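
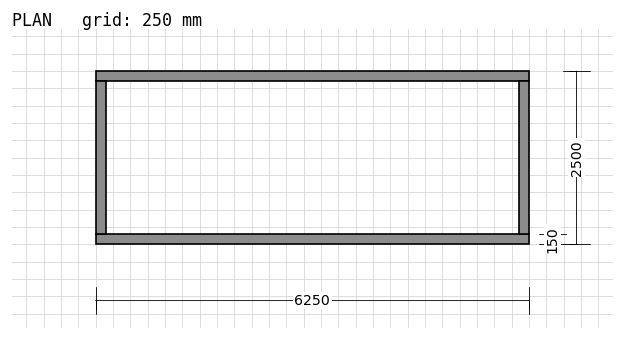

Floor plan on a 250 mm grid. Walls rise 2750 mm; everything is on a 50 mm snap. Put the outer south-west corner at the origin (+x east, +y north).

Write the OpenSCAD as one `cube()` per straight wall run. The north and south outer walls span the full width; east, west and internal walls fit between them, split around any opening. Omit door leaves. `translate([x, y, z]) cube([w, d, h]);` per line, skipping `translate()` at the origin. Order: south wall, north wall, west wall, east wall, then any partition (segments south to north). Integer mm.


cube([6250, 150, 2750]);
translate([0, 2350, 0]) cube([6250, 150, 2750]);
translate([0, 150, 0]) cube([150, 2200, 2750]);
translate([6100, 150, 0]) cube([150, 2200, 2750]);


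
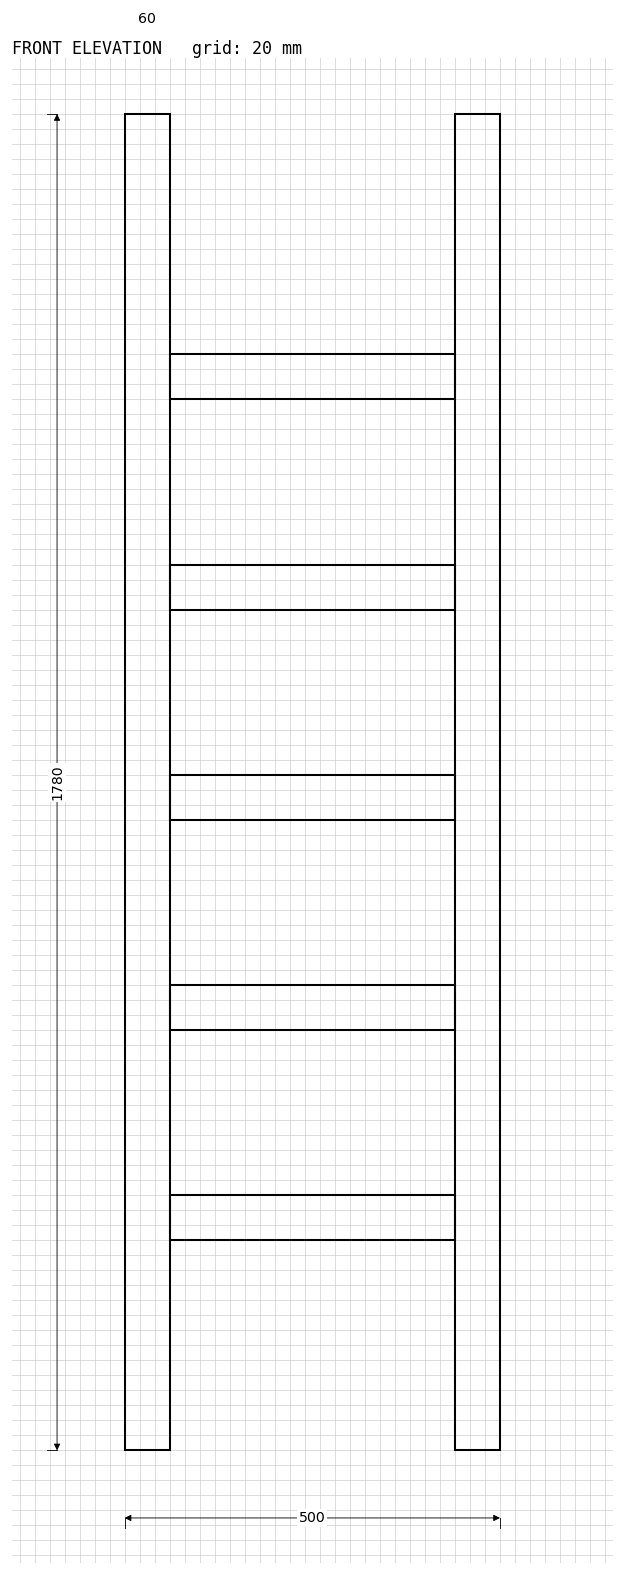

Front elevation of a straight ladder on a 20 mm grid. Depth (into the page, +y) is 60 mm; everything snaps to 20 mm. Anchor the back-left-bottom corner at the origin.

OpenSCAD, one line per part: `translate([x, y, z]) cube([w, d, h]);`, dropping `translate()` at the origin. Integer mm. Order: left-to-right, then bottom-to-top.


cube([60, 60, 1780]);
translate([60, 0, 280]) cube([380, 60, 60]);
translate([60, 0, 560]) cube([380, 60, 60]);
translate([60, 0, 840]) cube([380, 60, 60]);
translate([60, 0, 1120]) cube([380, 60, 60]);
translate([60, 0, 1400]) cube([380, 60, 60]);
translate([440, 0, 0]) cube([60, 60, 1780]);


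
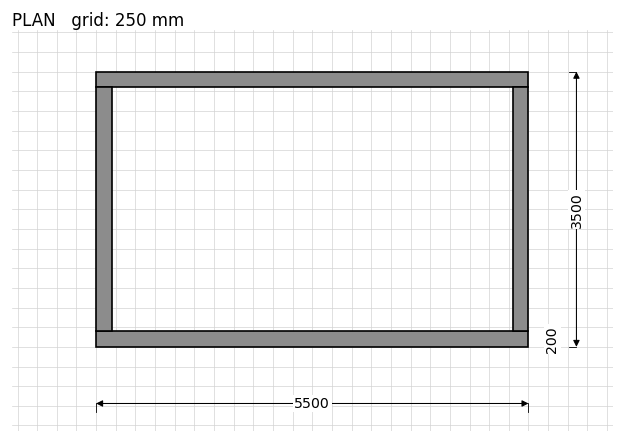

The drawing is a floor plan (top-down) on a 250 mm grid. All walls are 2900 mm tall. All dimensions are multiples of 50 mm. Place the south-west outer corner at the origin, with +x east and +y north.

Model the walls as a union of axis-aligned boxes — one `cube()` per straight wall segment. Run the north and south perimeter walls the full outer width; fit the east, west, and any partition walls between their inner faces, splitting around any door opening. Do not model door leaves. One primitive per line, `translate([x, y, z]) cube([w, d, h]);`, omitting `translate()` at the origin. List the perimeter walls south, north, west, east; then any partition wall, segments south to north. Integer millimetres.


cube([5500, 200, 2900]);
translate([0, 3300, 0]) cube([5500, 200, 2900]);
translate([0, 200, 0]) cube([200, 3100, 2900]);
translate([5300, 200, 0]) cube([200, 3100, 2900]);


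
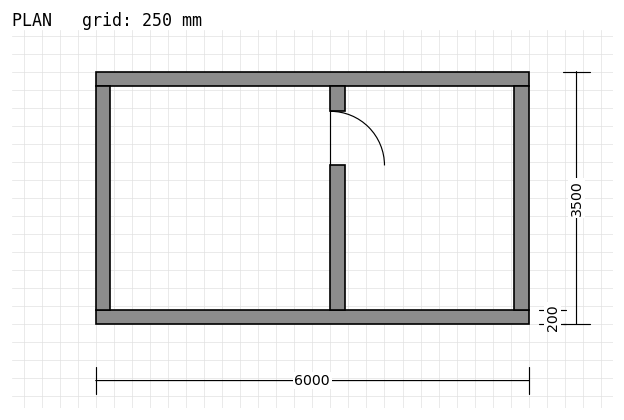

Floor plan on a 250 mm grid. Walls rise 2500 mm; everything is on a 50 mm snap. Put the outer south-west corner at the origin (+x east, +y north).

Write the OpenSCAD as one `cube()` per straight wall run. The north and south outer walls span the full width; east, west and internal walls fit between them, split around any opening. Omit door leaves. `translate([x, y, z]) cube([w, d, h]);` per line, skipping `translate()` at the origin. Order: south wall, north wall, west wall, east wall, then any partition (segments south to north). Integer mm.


cube([6000, 200, 2500]);
translate([0, 3300, 0]) cube([6000, 200, 2500]);
translate([0, 200, 0]) cube([200, 3100, 2500]);
translate([5800, 200, 0]) cube([200, 3100, 2500]);
translate([3250, 200, 0]) cube([200, 2000, 2500]);
translate([3250, 2950, 0]) cube([200, 350, 2500]);


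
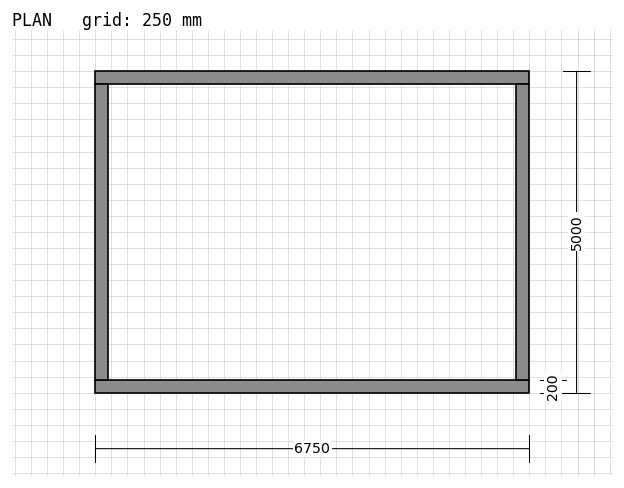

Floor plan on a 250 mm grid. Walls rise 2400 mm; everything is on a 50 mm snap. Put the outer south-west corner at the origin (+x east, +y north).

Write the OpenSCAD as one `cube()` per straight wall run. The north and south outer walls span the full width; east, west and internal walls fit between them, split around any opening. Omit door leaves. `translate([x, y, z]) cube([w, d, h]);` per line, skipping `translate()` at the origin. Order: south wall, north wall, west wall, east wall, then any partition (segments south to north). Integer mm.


cube([6750, 200, 2400]);
translate([0, 4800, 0]) cube([6750, 200, 2400]);
translate([0, 200, 0]) cube([200, 4600, 2400]);
translate([6550, 200, 0]) cube([200, 4600, 2400]);


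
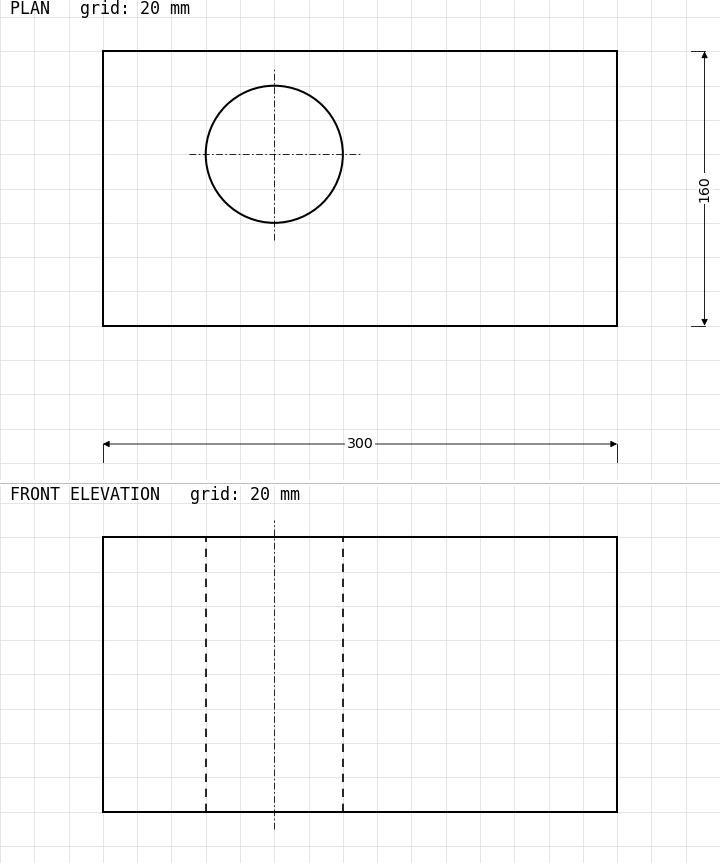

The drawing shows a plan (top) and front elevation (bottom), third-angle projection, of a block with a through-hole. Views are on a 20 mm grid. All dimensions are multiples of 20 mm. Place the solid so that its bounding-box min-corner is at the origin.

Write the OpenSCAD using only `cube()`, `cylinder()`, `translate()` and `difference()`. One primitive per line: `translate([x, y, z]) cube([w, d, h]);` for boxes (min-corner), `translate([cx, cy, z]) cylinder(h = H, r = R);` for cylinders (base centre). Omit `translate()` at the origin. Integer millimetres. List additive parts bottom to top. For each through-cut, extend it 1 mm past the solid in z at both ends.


difference() {
  cube([300, 160, 160]);
  translate([100, 100, -1]) cylinder(h = 162, r = 40);
}


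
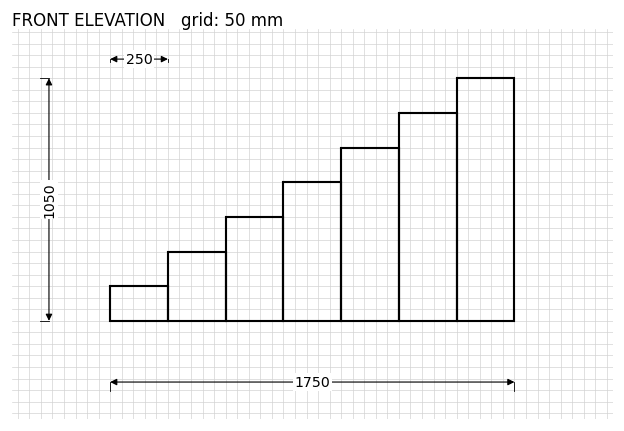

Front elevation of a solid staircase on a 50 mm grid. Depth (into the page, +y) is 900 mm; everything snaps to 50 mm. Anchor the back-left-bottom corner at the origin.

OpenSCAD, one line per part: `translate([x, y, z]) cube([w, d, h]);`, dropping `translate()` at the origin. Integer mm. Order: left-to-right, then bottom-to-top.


cube([250, 900, 150]);
translate([250, 0, 0]) cube([250, 900, 300]);
translate([500, 0, 0]) cube([250, 900, 450]);
translate([750, 0, 0]) cube([250, 900, 600]);
translate([1000, 0, 0]) cube([250, 900, 750]);
translate([1250, 0, 0]) cube([250, 900, 900]);
translate([1500, 0, 0]) cube([250, 900, 1050]);


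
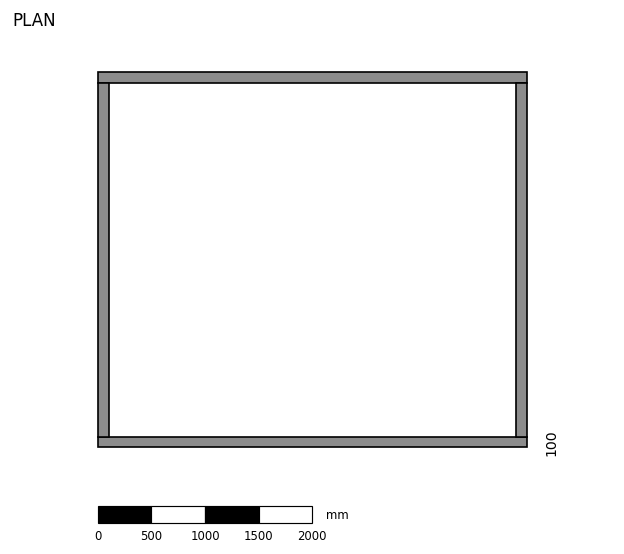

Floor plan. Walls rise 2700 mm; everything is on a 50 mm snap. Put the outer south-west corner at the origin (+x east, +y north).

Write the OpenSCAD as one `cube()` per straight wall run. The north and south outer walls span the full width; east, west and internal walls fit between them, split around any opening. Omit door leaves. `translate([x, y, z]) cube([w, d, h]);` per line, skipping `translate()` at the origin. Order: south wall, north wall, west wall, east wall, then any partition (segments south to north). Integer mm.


cube([4000, 100, 2700]);
translate([0, 3400, 0]) cube([4000, 100, 2700]);
translate([0, 100, 0]) cube([100, 3300, 2700]);
translate([3900, 100, 0]) cube([100, 3300, 2700]);


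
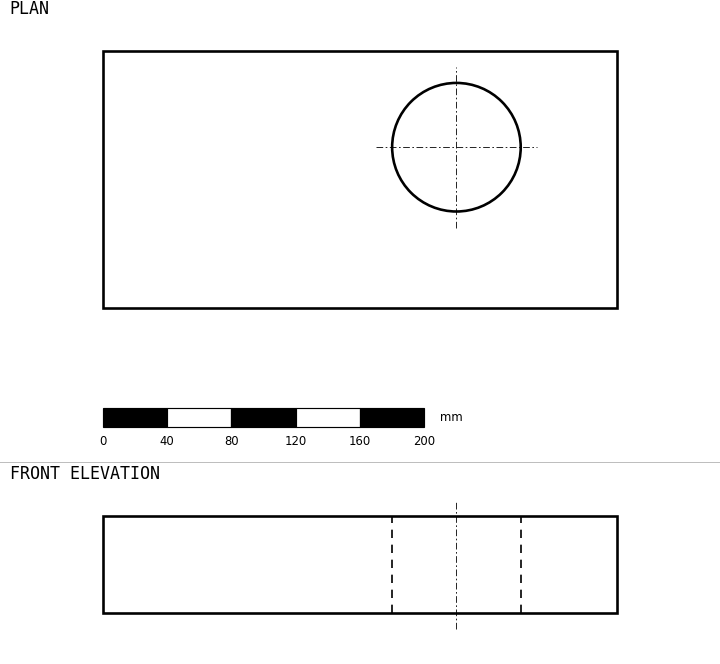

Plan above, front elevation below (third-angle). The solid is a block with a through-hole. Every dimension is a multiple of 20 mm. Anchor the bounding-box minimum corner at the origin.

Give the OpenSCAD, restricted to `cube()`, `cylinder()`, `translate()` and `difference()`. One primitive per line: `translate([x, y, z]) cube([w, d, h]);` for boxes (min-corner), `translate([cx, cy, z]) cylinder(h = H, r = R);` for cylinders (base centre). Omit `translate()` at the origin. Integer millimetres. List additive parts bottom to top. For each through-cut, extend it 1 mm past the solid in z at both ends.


difference() {
  cube([320, 160, 60]);
  translate([220, 100, -1]) cylinder(h = 62, r = 40);
}


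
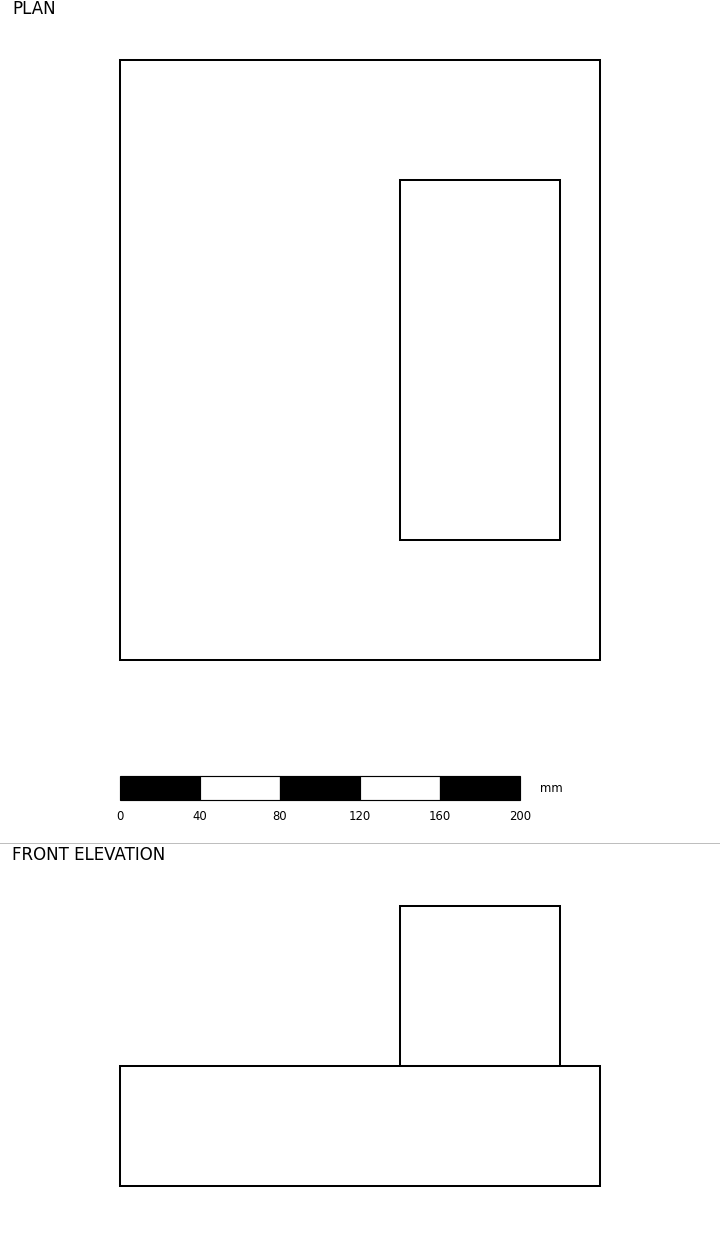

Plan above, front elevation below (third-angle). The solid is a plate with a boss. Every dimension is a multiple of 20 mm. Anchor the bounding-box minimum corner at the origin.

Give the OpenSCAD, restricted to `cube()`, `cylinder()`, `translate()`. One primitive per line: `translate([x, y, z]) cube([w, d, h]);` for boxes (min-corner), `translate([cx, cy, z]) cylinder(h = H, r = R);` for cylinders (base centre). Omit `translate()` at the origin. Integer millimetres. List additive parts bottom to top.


cube([240, 300, 60]);
translate([140, 60, 60]) cube([80, 180, 80]);


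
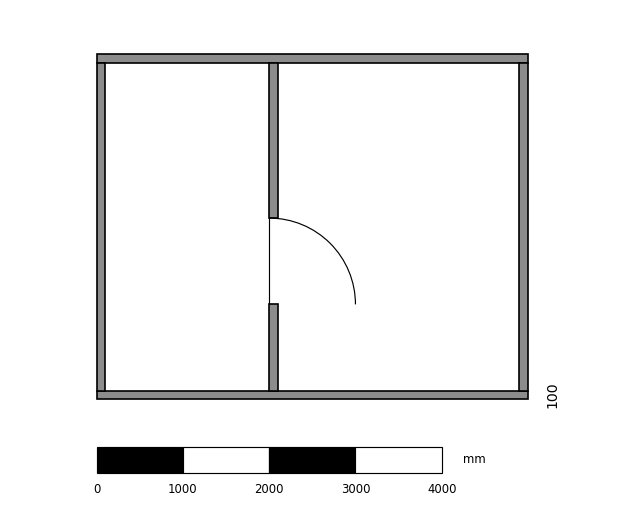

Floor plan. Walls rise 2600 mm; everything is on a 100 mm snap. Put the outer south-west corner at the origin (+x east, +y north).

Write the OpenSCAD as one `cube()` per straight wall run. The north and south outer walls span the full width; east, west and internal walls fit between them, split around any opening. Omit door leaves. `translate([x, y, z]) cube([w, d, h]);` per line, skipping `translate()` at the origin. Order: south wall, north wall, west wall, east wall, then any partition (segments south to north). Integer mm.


cube([5000, 100, 2600]);
translate([0, 3900, 0]) cube([5000, 100, 2600]);
translate([0, 100, 0]) cube([100, 3800, 2600]);
translate([4900, 100, 0]) cube([100, 3800, 2600]);
translate([2000, 100, 0]) cube([100, 1000, 2600]);
translate([2000, 2100, 0]) cube([100, 1800, 2600]);


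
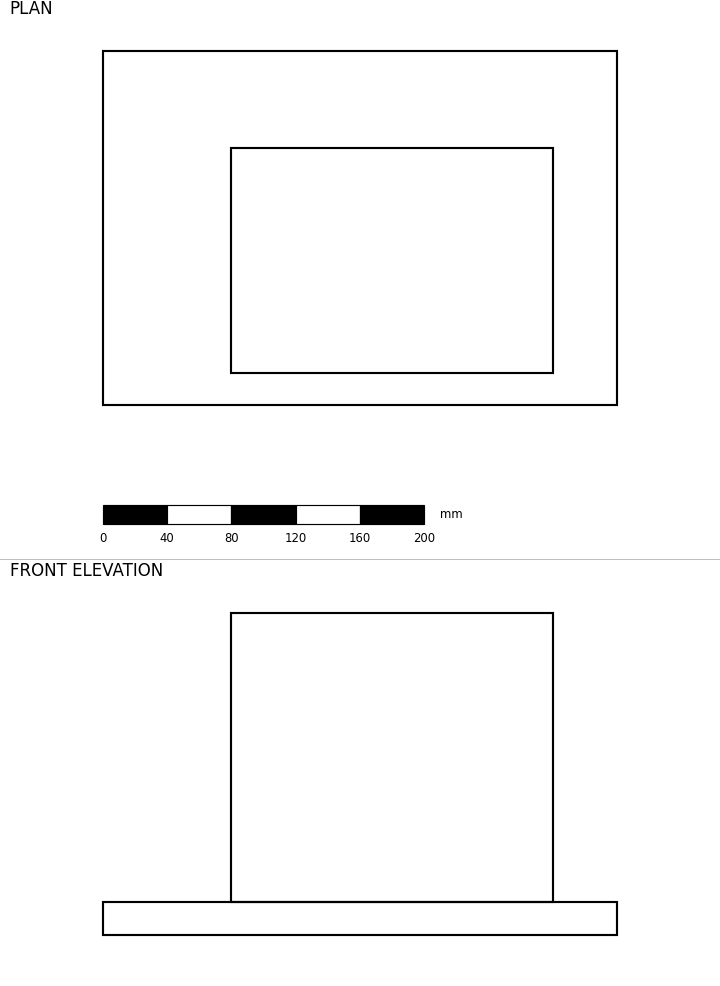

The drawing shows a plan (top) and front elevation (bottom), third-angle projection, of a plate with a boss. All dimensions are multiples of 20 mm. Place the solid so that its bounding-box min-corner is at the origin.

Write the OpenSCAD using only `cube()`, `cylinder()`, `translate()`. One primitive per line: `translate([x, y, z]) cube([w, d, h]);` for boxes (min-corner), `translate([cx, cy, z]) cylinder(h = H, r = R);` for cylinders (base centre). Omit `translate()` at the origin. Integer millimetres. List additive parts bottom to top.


cube([320, 220, 20]);
translate([80, 20, 20]) cube([200, 140, 180]);


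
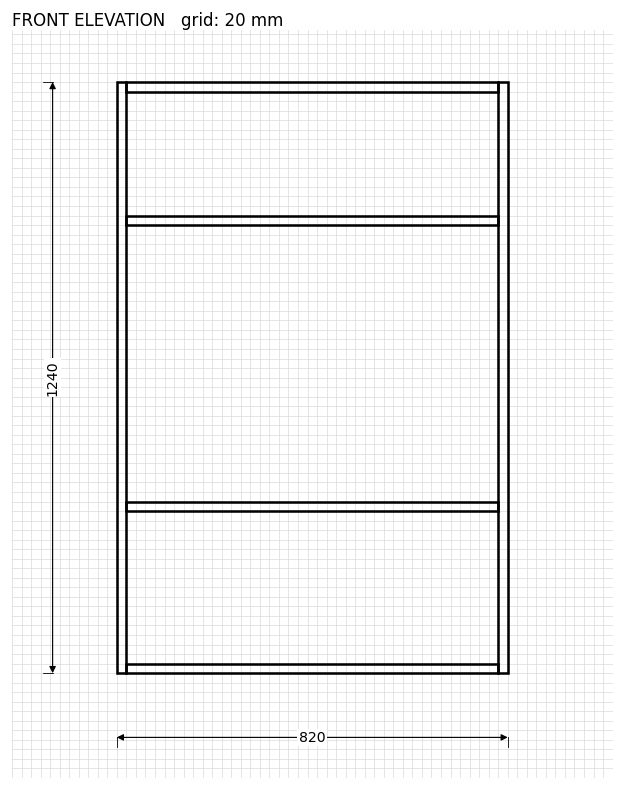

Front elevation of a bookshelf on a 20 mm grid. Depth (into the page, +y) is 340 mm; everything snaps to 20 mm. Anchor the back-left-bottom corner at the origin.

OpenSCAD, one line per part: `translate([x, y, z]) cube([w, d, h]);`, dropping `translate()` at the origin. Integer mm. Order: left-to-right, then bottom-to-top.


cube([20, 340, 1240]);
translate([20, 0, 0]) cube([780, 340, 20]);
translate([20, 0, 340]) cube([780, 340, 20]);
translate([20, 0, 940]) cube([780, 340, 20]);
translate([20, 0, 1220]) cube([780, 340, 20]);
translate([800, 0, 0]) cube([20, 340, 1240]);


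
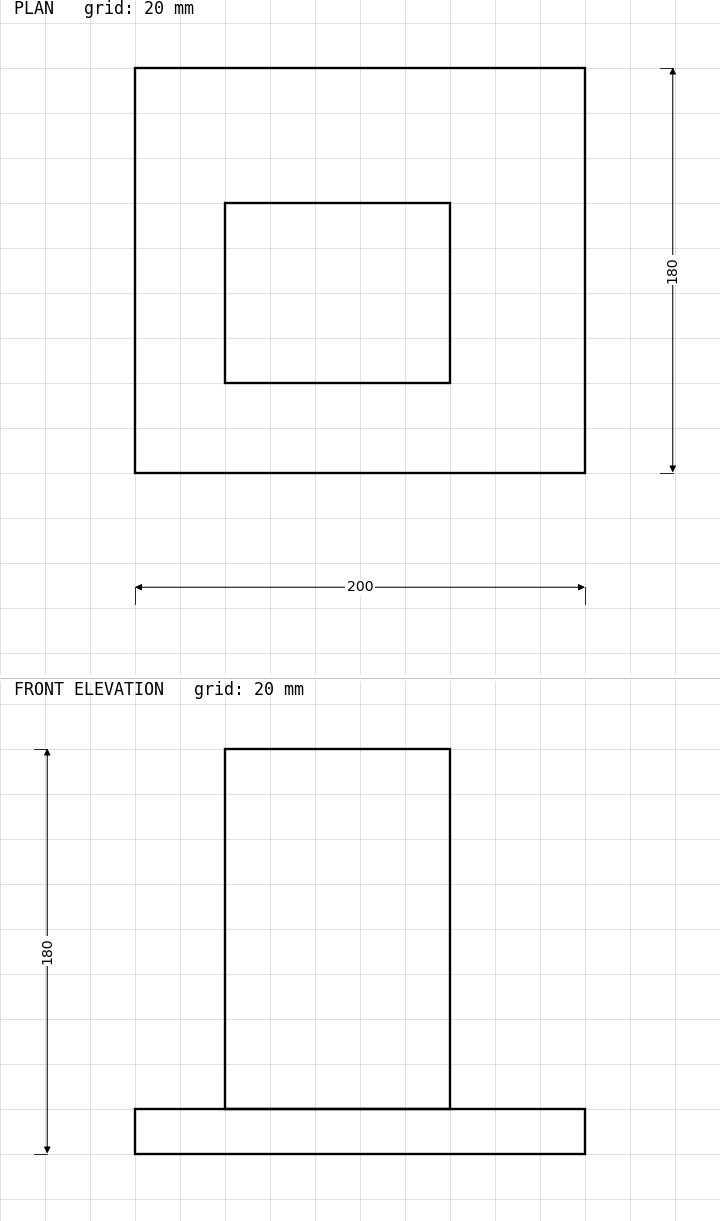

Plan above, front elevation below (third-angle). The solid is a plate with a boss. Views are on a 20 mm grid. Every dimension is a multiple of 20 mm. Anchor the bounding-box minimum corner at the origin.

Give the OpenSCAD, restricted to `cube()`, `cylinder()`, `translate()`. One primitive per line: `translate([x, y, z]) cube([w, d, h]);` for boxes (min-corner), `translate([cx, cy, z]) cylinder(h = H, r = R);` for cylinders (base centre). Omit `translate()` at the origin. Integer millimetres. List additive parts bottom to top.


cube([200, 180, 20]);
translate([40, 40, 20]) cube([100, 80, 160]);


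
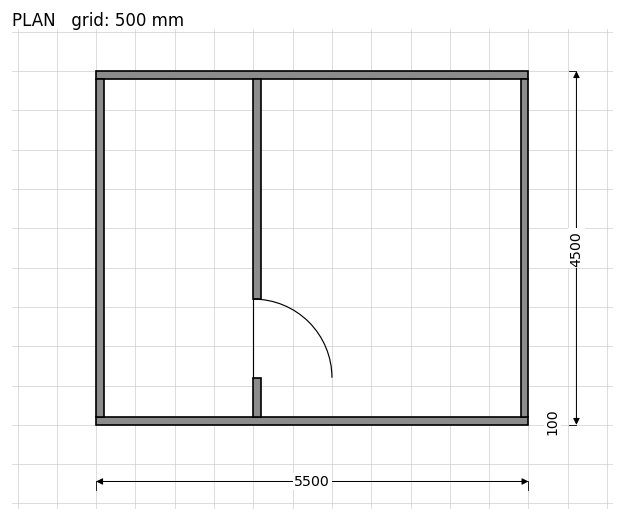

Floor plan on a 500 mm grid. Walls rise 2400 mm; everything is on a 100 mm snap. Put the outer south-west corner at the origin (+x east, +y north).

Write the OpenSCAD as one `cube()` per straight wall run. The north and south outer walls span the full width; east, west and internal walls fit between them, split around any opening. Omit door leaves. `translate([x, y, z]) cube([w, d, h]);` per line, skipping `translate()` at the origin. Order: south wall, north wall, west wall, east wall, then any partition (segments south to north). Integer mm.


cube([5500, 100, 2400]);
translate([0, 4400, 0]) cube([5500, 100, 2400]);
translate([0, 100, 0]) cube([100, 4300, 2400]);
translate([5400, 100, 0]) cube([100, 4300, 2400]);
translate([2000, 100, 0]) cube([100, 500, 2400]);
translate([2000, 1600, 0]) cube([100, 2800, 2400]);


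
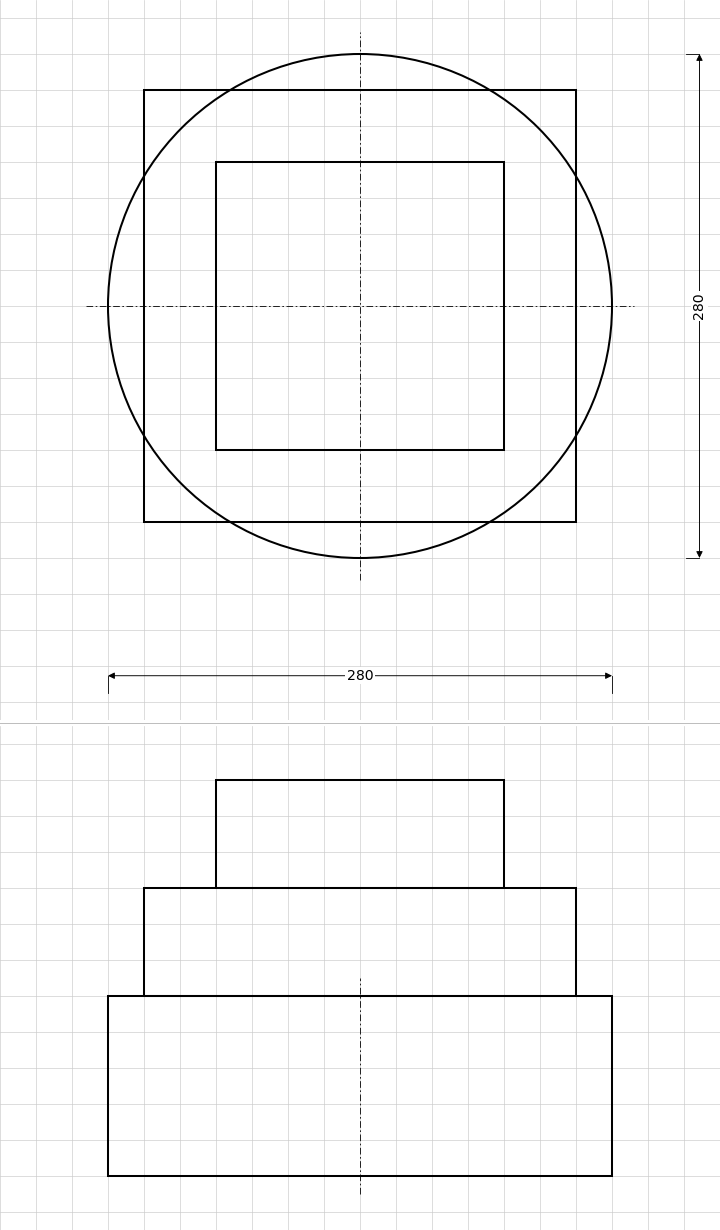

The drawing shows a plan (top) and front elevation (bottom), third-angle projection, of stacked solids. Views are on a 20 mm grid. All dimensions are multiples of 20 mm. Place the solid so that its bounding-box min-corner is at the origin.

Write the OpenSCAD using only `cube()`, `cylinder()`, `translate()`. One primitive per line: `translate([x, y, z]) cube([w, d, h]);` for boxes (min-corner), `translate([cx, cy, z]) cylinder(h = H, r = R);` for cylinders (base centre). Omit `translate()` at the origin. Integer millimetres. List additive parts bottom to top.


translate([140, 140, 0]) cylinder(h = 100, r = 140);
translate([20, 20, 100]) cube([240, 240, 60]);
translate([60, 60, 160]) cube([160, 160, 60]);


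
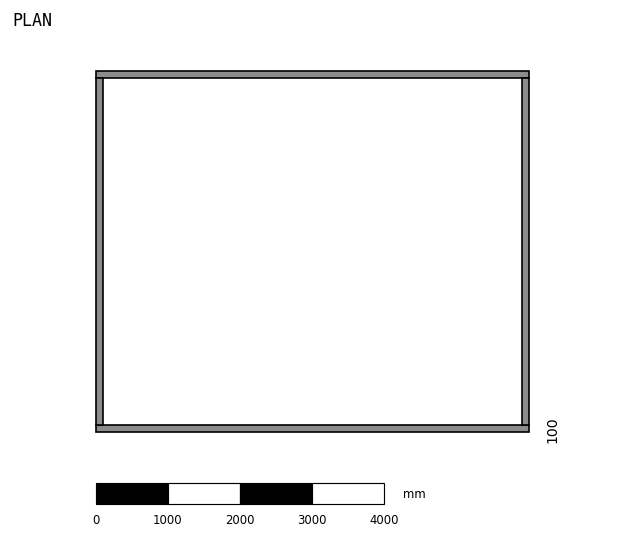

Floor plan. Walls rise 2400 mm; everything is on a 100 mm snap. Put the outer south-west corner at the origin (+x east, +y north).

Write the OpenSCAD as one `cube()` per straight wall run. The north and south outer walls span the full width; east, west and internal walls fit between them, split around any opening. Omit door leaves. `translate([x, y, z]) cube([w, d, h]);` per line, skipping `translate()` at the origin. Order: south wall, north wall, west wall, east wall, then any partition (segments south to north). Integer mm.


cube([6000, 100, 2400]);
translate([0, 4900, 0]) cube([6000, 100, 2400]);
translate([0, 100, 0]) cube([100, 4800, 2400]);
translate([5900, 100, 0]) cube([100, 4800, 2400]);


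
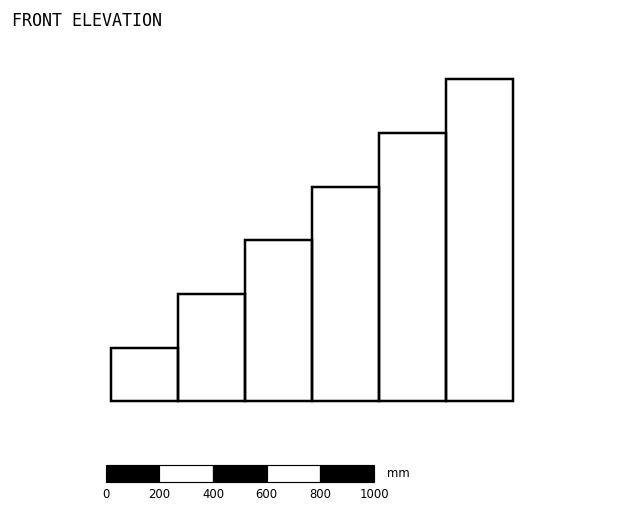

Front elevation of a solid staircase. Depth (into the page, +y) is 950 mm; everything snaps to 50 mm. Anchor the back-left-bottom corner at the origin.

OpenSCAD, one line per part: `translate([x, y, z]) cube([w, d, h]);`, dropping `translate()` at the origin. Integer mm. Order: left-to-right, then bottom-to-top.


cube([250, 950, 200]);
translate([250, 0, 0]) cube([250, 950, 400]);
translate([500, 0, 0]) cube([250, 950, 600]);
translate([750, 0, 0]) cube([250, 950, 800]);
translate([1000, 0, 0]) cube([250, 950, 1000]);
translate([1250, 0, 0]) cube([250, 950, 1200]);


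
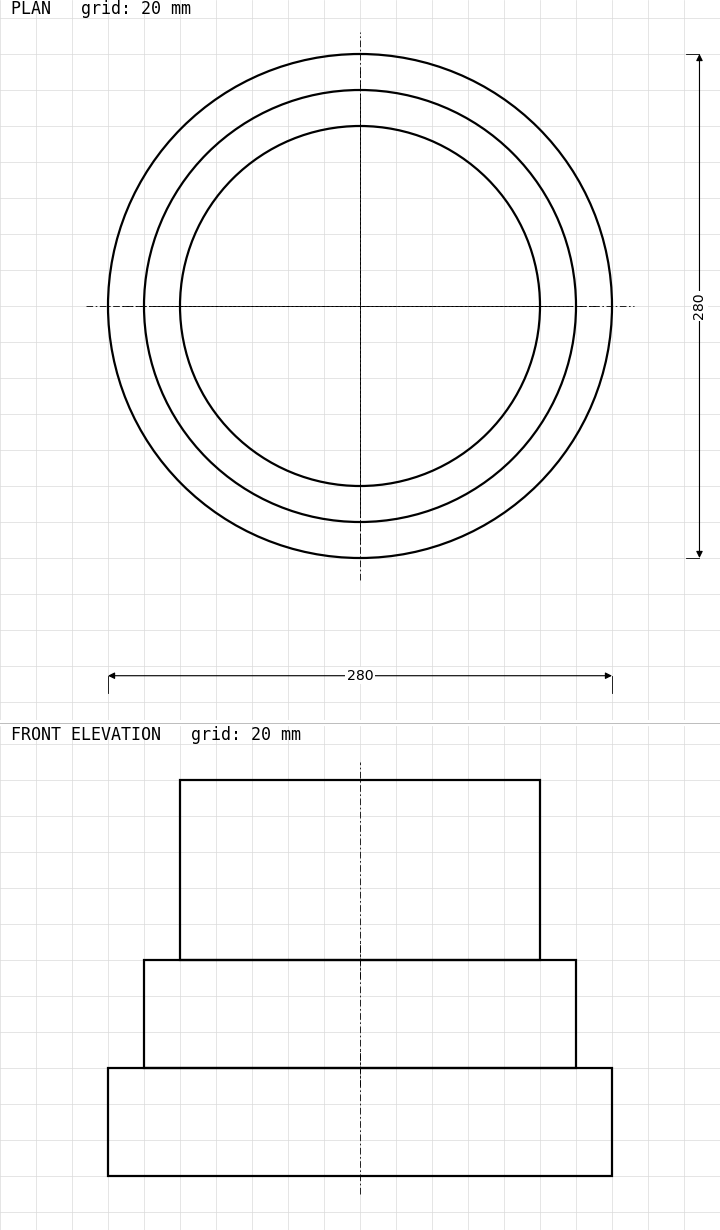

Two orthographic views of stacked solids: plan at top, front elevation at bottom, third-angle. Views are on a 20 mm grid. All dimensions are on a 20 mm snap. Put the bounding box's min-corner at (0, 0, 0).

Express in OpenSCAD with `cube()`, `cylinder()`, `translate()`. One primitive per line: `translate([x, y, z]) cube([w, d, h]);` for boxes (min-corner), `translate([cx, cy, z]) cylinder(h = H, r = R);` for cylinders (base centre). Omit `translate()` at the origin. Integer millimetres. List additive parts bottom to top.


translate([140, 140, 0]) cylinder(h = 60, r = 140);
translate([140, 140, 60]) cylinder(h = 60, r = 120);
translate([140, 140, 120]) cylinder(h = 100, r = 100);


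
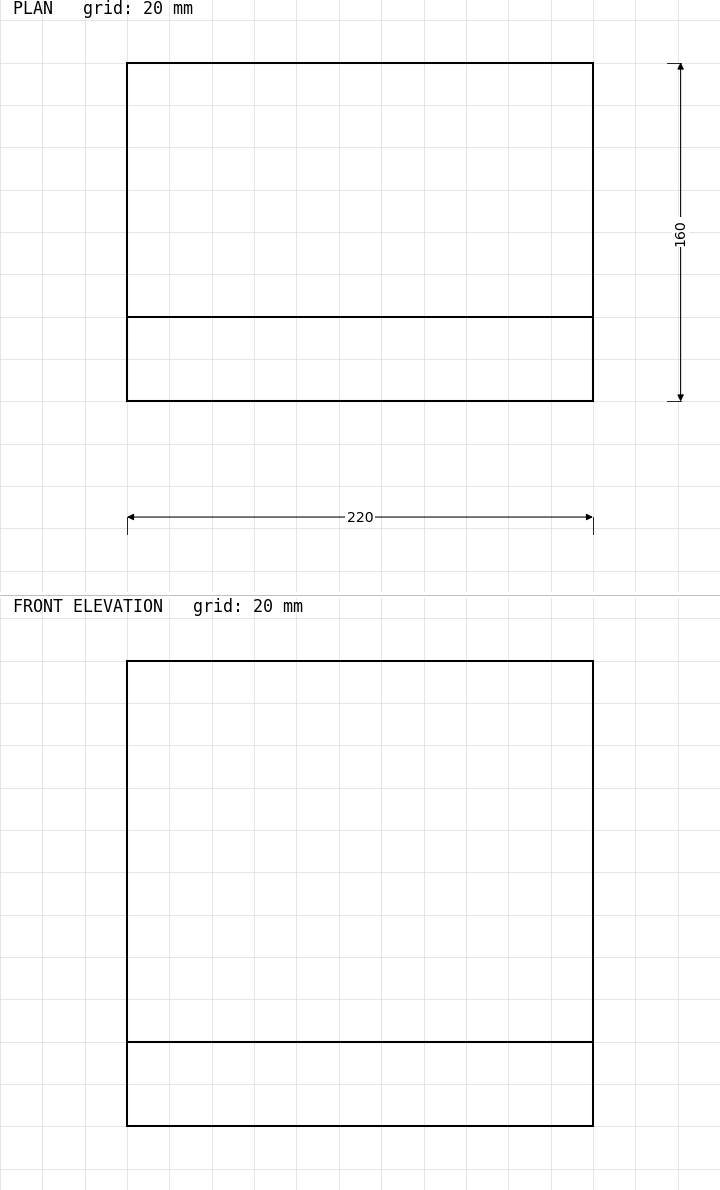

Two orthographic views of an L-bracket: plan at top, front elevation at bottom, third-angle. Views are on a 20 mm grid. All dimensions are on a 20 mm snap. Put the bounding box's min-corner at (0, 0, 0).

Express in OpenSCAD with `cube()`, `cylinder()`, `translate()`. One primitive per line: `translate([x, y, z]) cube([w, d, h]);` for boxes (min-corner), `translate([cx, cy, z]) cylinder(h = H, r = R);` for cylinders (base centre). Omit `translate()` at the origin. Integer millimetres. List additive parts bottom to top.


cube([220, 160, 40]);
translate([0, 0, 40]) cube([220, 40, 180]);


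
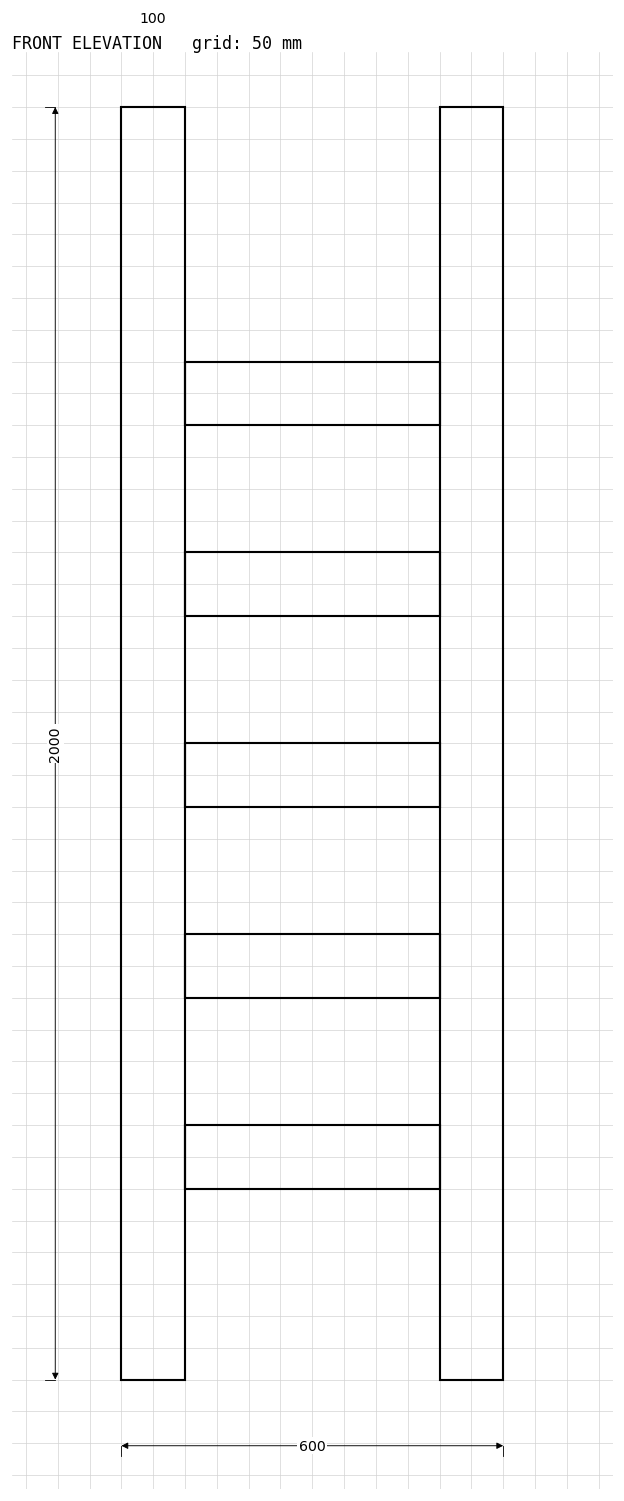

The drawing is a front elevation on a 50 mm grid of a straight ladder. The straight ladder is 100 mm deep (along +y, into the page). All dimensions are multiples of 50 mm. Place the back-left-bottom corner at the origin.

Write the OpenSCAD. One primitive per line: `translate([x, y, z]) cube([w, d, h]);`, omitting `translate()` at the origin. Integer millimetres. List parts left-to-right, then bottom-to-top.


cube([100, 100, 2000]);
translate([100, 0, 300]) cube([400, 100, 100]);
translate([100, 0, 600]) cube([400, 100, 100]);
translate([100, 0, 900]) cube([400, 100, 100]);
translate([100, 0, 1200]) cube([400, 100, 100]);
translate([100, 0, 1500]) cube([400, 100, 100]);
translate([500, 0, 0]) cube([100, 100, 2000]);


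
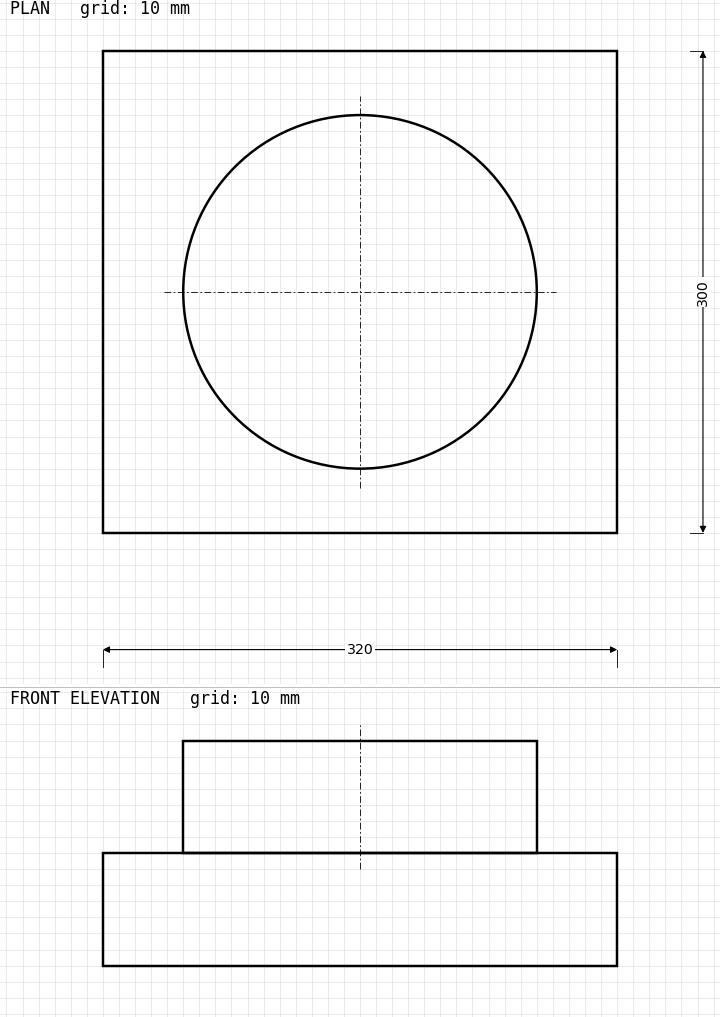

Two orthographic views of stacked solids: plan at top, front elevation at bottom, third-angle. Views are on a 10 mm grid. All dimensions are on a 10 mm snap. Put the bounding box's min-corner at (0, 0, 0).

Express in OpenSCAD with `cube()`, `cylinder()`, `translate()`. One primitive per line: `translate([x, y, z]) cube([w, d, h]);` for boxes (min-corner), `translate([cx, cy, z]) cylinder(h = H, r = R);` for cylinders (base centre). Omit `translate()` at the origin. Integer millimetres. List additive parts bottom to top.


cube([320, 300, 70]);
translate([160, 150, 70]) cylinder(h = 70, r = 110);


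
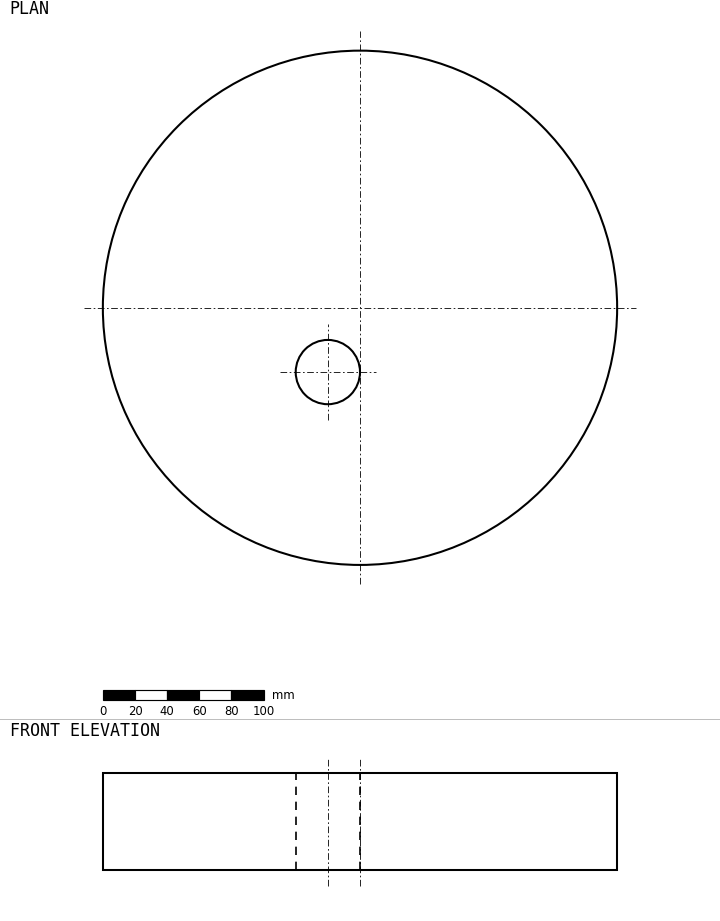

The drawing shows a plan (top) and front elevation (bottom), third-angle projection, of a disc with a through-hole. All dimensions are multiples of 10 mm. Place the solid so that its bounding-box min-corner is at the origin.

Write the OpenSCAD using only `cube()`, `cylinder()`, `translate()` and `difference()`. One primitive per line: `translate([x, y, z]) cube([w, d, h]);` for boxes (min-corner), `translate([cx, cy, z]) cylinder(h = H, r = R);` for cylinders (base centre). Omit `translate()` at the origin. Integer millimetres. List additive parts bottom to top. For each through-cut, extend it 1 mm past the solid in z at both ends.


difference() {
  translate([160, 160, 0]) cylinder(h = 60, r = 160);
  translate([140, 120, -1]) cylinder(h = 62, r = 20);
}


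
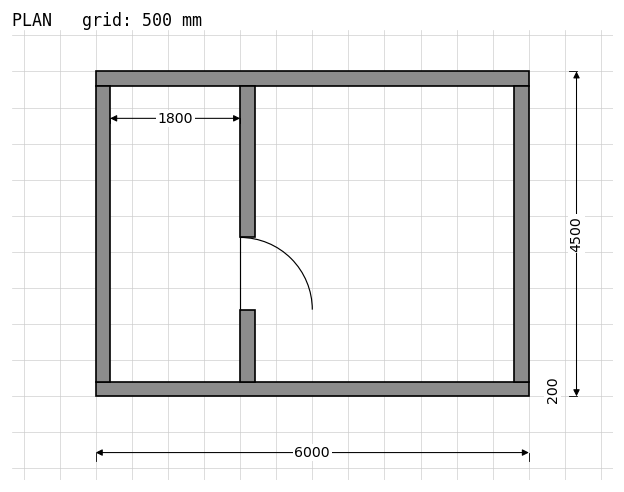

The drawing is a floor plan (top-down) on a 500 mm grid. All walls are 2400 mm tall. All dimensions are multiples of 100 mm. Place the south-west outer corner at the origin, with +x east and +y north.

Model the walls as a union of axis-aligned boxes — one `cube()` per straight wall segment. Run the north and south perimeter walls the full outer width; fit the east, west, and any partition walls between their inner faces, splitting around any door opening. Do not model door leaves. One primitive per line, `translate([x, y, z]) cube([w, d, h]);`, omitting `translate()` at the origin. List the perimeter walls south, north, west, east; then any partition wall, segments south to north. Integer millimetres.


cube([6000, 200, 2400]);
translate([0, 4300, 0]) cube([6000, 200, 2400]);
translate([0, 200, 0]) cube([200, 4100, 2400]);
translate([5800, 200, 0]) cube([200, 4100, 2400]);
translate([2000, 200, 0]) cube([200, 1000, 2400]);
translate([2000, 2200, 0]) cube([200, 2100, 2400]);


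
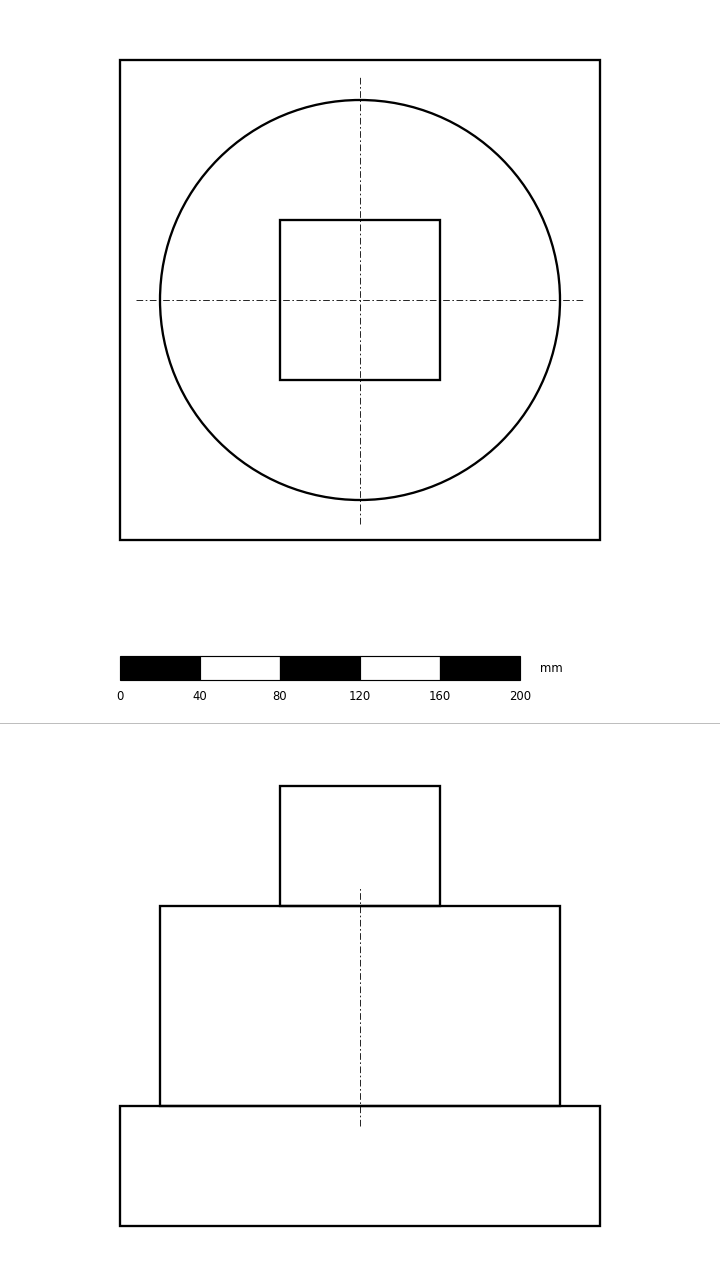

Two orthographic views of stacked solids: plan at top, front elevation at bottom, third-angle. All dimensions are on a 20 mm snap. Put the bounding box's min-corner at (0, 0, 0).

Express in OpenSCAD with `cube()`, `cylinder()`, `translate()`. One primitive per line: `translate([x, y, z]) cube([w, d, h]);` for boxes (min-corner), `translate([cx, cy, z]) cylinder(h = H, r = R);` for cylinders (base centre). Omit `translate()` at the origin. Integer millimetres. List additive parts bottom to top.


cube([240, 240, 60]);
translate([120, 120, 60]) cylinder(h = 100, r = 100);
translate([80, 80, 160]) cube([80, 80, 60]);


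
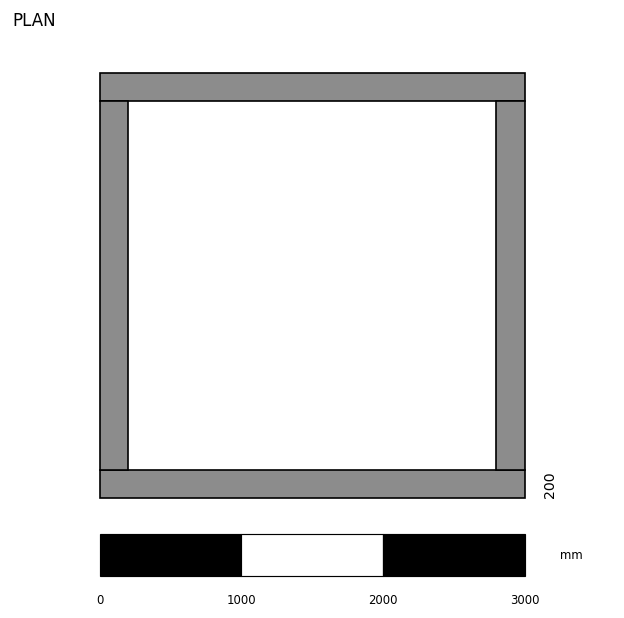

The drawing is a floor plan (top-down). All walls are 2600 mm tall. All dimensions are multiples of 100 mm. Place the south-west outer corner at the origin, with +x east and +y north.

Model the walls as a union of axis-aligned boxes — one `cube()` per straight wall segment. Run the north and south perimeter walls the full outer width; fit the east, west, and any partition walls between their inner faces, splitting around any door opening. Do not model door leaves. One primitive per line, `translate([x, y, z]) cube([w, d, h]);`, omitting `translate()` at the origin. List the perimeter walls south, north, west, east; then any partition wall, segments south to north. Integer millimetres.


cube([3000, 200, 2600]);
translate([0, 2800, 0]) cube([3000, 200, 2600]);
translate([0, 200, 0]) cube([200, 2600, 2600]);
translate([2800, 200, 0]) cube([200, 2600, 2600]);


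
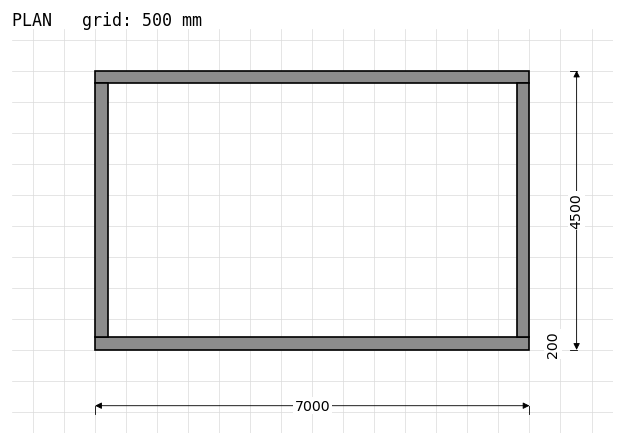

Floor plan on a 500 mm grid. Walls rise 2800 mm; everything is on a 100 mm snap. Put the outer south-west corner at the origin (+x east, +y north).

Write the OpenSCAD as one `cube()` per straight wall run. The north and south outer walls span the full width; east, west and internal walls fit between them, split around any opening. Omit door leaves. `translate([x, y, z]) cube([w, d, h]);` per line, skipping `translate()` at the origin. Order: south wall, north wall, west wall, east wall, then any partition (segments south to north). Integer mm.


cube([7000, 200, 2800]);
translate([0, 4300, 0]) cube([7000, 200, 2800]);
translate([0, 200, 0]) cube([200, 4100, 2800]);
translate([6800, 200, 0]) cube([200, 4100, 2800]);


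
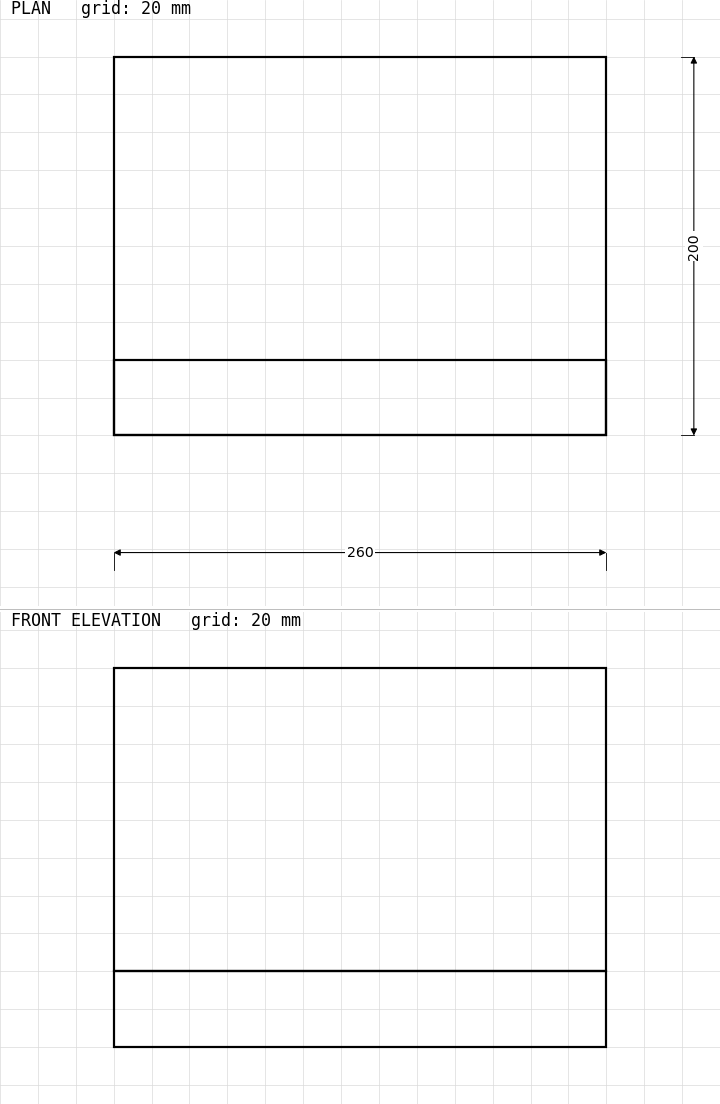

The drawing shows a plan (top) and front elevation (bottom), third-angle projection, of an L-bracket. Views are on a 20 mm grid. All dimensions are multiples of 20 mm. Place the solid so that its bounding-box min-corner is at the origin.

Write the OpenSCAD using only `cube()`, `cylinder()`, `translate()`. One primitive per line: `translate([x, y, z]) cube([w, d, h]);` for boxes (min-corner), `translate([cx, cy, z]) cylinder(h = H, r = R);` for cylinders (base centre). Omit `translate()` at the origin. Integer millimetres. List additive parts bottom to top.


cube([260, 200, 40]);
translate([0, 0, 40]) cube([260, 40, 160]);


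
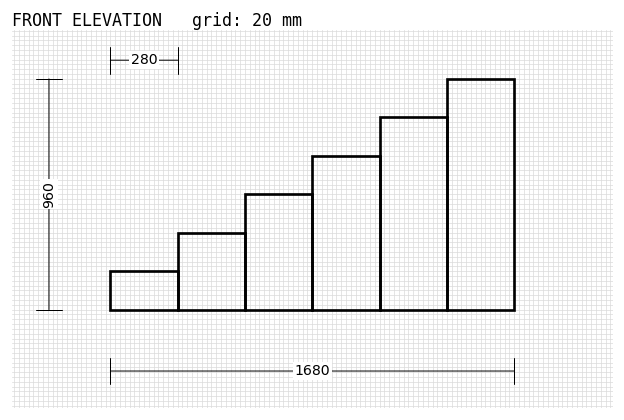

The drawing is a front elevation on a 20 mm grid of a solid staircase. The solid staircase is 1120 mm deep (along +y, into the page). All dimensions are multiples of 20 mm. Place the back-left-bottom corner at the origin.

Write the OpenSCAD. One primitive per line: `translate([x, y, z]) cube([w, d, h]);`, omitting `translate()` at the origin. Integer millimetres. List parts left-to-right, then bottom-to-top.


cube([280, 1120, 160]);
translate([280, 0, 0]) cube([280, 1120, 320]);
translate([560, 0, 0]) cube([280, 1120, 480]);
translate([840, 0, 0]) cube([280, 1120, 640]);
translate([1120, 0, 0]) cube([280, 1120, 800]);
translate([1400, 0, 0]) cube([280, 1120, 960]);


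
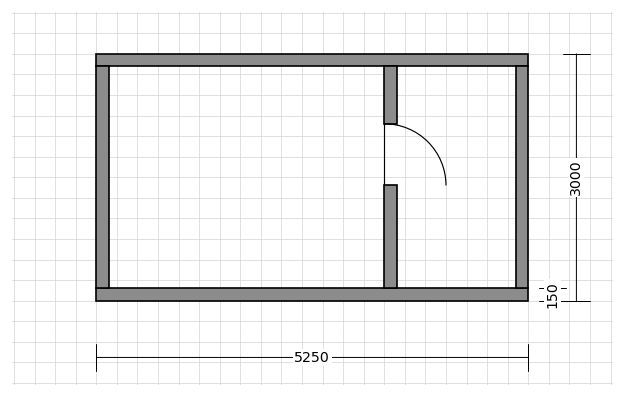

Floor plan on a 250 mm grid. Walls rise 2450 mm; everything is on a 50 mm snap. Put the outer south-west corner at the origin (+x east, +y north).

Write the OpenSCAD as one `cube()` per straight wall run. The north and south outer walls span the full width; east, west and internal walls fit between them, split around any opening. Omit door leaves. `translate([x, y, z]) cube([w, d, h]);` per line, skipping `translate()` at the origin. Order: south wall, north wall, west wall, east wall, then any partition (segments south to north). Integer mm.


cube([5250, 150, 2450]);
translate([0, 2850, 0]) cube([5250, 150, 2450]);
translate([0, 150, 0]) cube([150, 2700, 2450]);
translate([5100, 150, 0]) cube([150, 2700, 2450]);
translate([3500, 150, 0]) cube([150, 1250, 2450]);
translate([3500, 2150, 0]) cube([150, 700, 2450]);


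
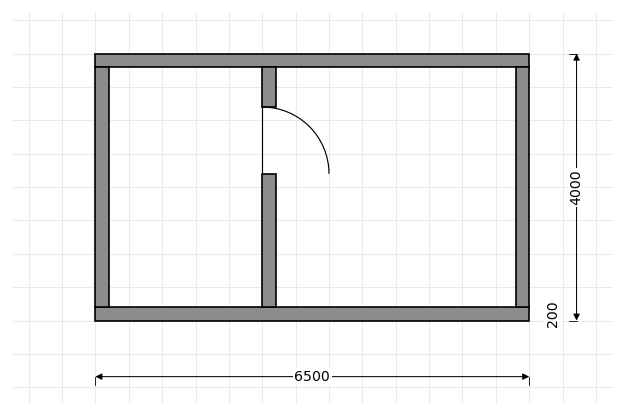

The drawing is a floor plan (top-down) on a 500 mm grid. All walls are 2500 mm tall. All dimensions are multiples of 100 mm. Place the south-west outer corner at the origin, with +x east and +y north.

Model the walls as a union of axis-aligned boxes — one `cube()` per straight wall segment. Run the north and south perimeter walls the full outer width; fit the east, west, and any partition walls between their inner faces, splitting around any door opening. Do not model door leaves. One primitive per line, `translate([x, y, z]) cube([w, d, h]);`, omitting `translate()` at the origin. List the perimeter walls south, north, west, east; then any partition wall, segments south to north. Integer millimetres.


cube([6500, 200, 2500]);
translate([0, 3800, 0]) cube([6500, 200, 2500]);
translate([0, 200, 0]) cube([200, 3600, 2500]);
translate([6300, 200, 0]) cube([200, 3600, 2500]);
translate([2500, 200, 0]) cube([200, 2000, 2500]);
translate([2500, 3200, 0]) cube([200, 600, 2500]);


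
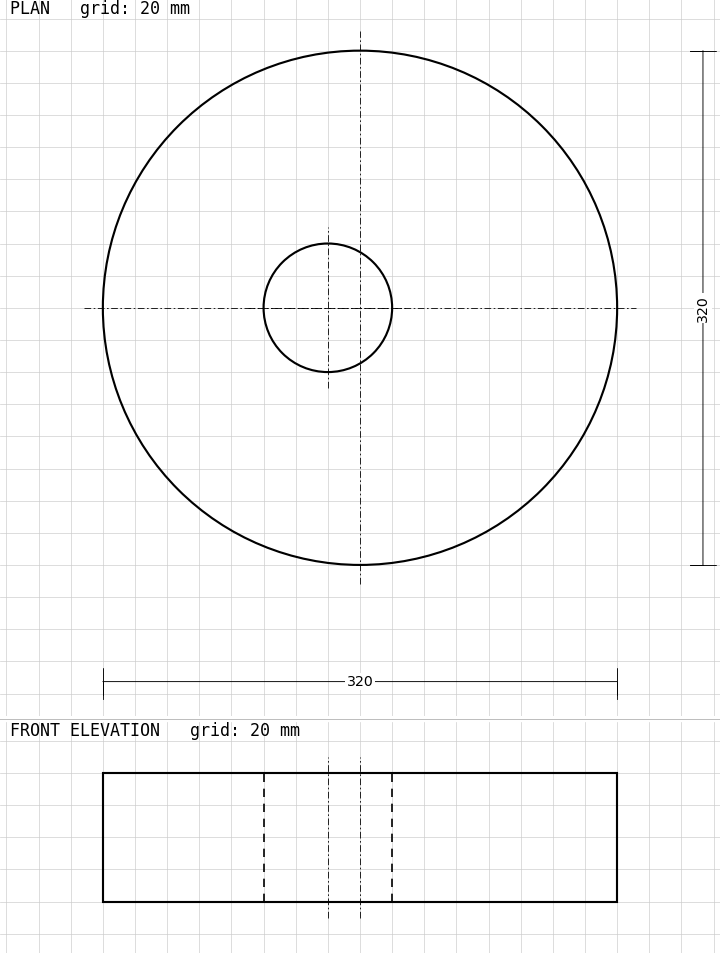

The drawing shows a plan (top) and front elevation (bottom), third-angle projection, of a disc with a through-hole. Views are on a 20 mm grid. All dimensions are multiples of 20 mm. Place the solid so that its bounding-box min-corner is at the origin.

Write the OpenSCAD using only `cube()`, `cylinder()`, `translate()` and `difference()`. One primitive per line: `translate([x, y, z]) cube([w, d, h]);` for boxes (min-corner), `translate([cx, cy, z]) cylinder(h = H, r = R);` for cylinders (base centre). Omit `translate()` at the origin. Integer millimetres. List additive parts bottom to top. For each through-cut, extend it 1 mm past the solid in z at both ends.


difference() {
  translate([160, 160, 0]) cylinder(h = 80, r = 160);
  translate([140, 160, -1]) cylinder(h = 82, r = 40);
}


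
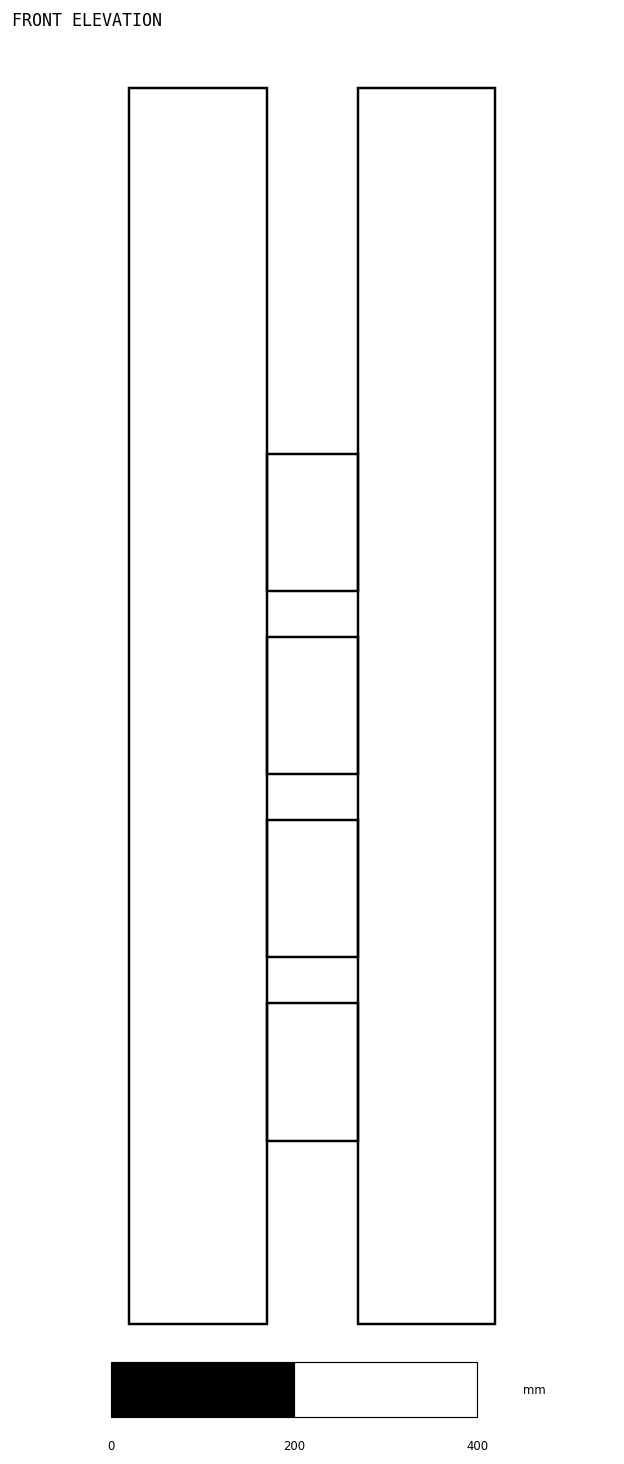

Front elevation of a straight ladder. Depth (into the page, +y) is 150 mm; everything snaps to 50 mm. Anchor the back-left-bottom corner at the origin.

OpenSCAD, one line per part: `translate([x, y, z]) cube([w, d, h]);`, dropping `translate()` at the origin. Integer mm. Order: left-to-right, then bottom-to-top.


cube([150, 150, 1350]);
translate([150, 0, 200]) cube([100, 150, 150]);
translate([150, 0, 400]) cube([100, 150, 150]);
translate([150, 0, 600]) cube([100, 150, 150]);
translate([150, 0, 800]) cube([100, 150, 150]);
translate([250, 0, 0]) cube([150, 150, 1350]);


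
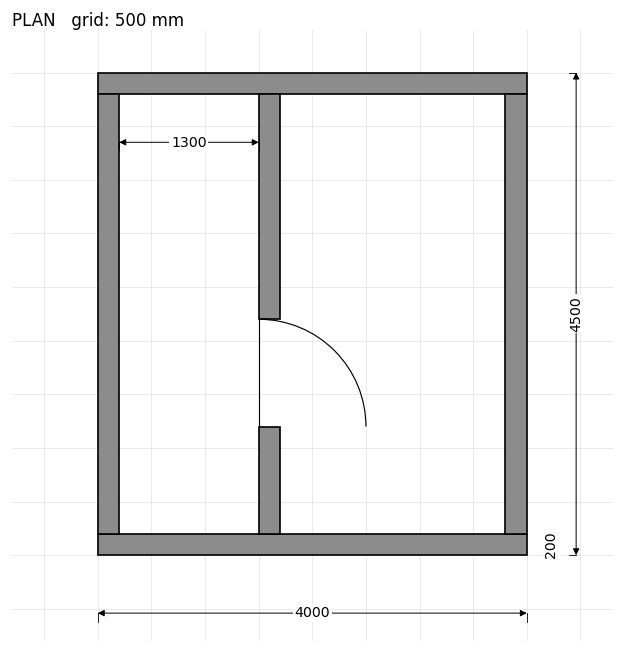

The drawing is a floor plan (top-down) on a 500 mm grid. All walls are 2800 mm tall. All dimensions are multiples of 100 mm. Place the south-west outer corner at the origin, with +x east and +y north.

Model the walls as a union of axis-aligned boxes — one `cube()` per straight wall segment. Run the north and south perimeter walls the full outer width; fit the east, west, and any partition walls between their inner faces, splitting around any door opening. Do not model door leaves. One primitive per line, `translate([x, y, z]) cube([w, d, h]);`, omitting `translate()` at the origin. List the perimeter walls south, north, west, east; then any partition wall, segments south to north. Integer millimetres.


cube([4000, 200, 2800]);
translate([0, 4300, 0]) cube([4000, 200, 2800]);
translate([0, 200, 0]) cube([200, 4100, 2800]);
translate([3800, 200, 0]) cube([200, 4100, 2800]);
translate([1500, 200, 0]) cube([200, 1000, 2800]);
translate([1500, 2200, 0]) cube([200, 2100, 2800]);


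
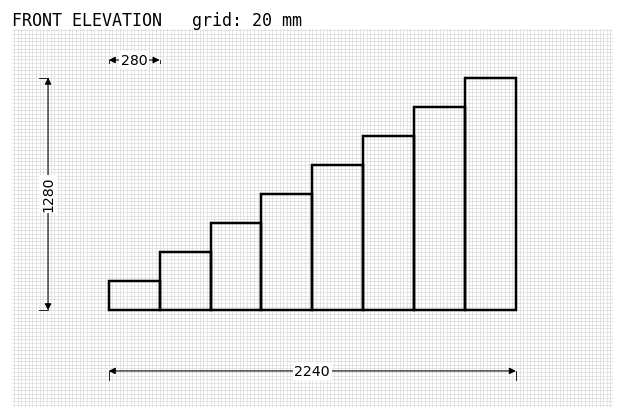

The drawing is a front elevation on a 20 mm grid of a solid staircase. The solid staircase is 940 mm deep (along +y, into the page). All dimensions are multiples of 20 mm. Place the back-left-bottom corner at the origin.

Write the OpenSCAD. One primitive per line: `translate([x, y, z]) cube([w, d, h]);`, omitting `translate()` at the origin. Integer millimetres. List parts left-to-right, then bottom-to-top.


cube([280, 940, 160]);
translate([280, 0, 0]) cube([280, 940, 320]);
translate([560, 0, 0]) cube([280, 940, 480]);
translate([840, 0, 0]) cube([280, 940, 640]);
translate([1120, 0, 0]) cube([280, 940, 800]);
translate([1400, 0, 0]) cube([280, 940, 960]);
translate([1680, 0, 0]) cube([280, 940, 1120]);
translate([1960, 0, 0]) cube([280, 940, 1280]);


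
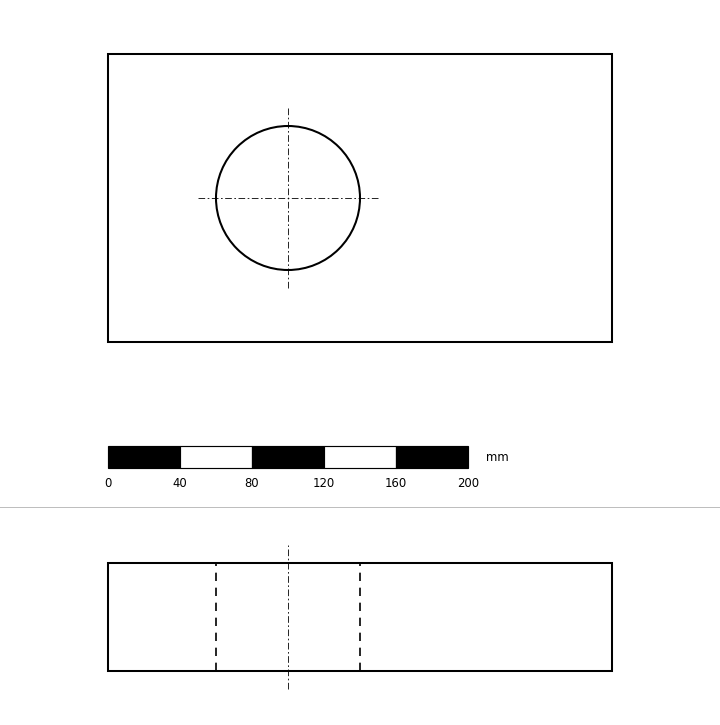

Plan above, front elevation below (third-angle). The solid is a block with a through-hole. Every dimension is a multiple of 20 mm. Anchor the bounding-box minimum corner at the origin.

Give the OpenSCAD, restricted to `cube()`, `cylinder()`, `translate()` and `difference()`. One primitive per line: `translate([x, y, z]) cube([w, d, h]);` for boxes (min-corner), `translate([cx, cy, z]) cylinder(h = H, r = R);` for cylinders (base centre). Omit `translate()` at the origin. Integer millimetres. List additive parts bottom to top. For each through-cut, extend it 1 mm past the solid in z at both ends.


difference() {
  cube([280, 160, 60]);
  translate([100, 80, -1]) cylinder(h = 62, r = 40);
}


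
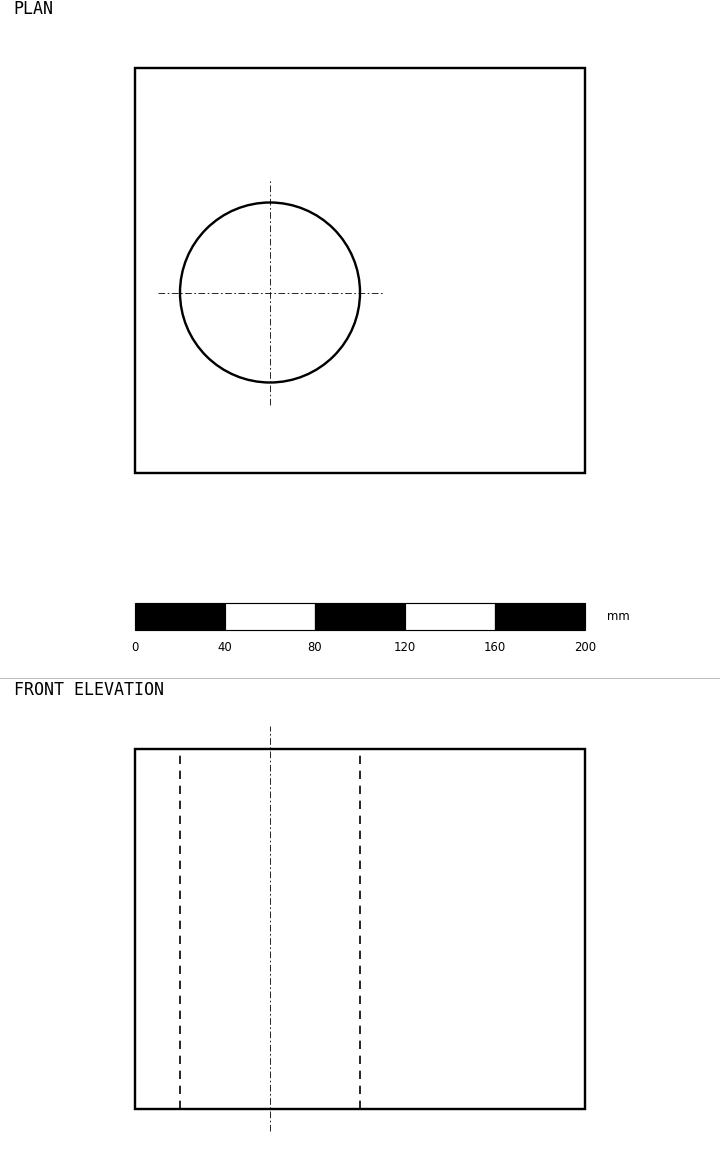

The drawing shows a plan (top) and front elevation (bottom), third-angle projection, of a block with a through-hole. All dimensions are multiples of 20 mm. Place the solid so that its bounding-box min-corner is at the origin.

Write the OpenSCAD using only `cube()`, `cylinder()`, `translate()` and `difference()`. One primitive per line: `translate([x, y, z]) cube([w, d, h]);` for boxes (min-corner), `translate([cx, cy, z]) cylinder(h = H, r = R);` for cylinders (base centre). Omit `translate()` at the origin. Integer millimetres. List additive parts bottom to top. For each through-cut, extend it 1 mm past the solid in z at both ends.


difference() {
  cube([200, 180, 160]);
  translate([60, 80, -1]) cylinder(h = 162, r = 40);
}


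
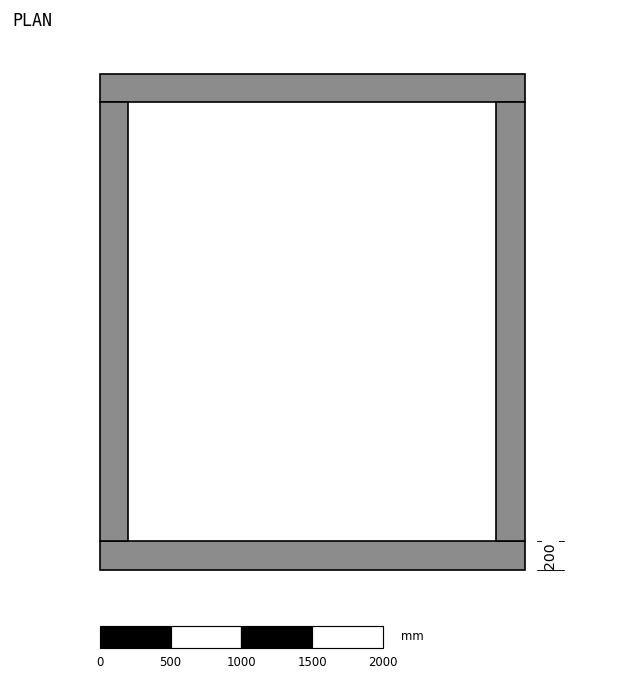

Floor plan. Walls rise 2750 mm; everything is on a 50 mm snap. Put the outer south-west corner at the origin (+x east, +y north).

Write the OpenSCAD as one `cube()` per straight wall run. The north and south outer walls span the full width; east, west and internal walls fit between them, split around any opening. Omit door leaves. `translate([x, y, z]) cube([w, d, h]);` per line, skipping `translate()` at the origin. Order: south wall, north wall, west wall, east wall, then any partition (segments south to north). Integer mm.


cube([3000, 200, 2750]);
translate([0, 3300, 0]) cube([3000, 200, 2750]);
translate([0, 200, 0]) cube([200, 3100, 2750]);
translate([2800, 200, 0]) cube([200, 3100, 2750]);


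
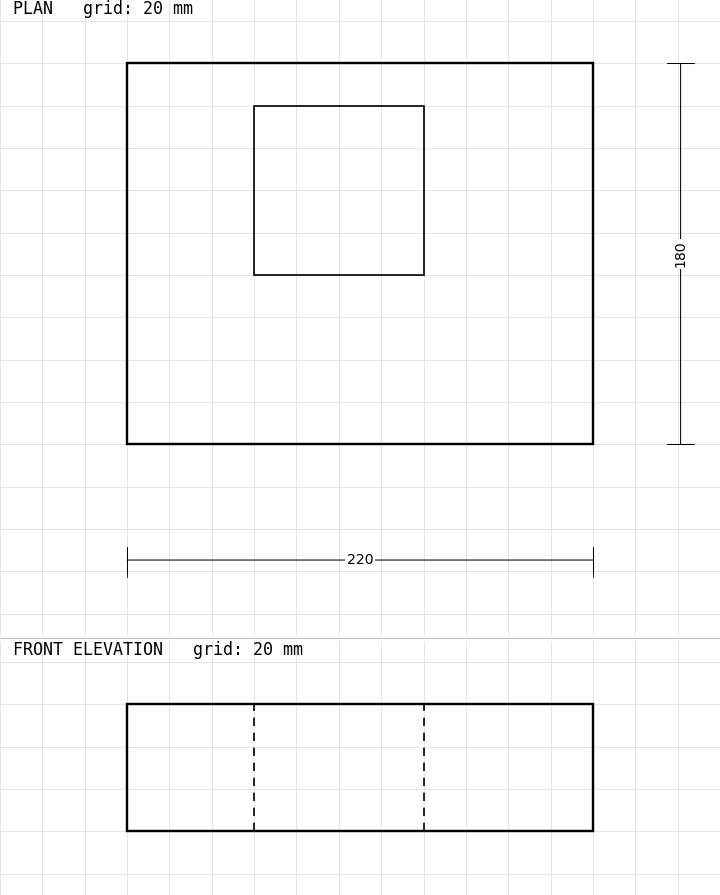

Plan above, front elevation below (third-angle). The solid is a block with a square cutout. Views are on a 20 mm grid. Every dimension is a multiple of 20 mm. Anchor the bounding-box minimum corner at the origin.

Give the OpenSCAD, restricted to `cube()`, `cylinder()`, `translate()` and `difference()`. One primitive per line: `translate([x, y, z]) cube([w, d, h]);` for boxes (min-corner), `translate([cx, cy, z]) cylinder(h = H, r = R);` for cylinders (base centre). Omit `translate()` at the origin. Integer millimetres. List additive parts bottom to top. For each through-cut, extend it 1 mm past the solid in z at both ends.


difference() {
  cube([220, 180, 60]);
  translate([60, 80, -1]) cube([80, 80, 62]);
}
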